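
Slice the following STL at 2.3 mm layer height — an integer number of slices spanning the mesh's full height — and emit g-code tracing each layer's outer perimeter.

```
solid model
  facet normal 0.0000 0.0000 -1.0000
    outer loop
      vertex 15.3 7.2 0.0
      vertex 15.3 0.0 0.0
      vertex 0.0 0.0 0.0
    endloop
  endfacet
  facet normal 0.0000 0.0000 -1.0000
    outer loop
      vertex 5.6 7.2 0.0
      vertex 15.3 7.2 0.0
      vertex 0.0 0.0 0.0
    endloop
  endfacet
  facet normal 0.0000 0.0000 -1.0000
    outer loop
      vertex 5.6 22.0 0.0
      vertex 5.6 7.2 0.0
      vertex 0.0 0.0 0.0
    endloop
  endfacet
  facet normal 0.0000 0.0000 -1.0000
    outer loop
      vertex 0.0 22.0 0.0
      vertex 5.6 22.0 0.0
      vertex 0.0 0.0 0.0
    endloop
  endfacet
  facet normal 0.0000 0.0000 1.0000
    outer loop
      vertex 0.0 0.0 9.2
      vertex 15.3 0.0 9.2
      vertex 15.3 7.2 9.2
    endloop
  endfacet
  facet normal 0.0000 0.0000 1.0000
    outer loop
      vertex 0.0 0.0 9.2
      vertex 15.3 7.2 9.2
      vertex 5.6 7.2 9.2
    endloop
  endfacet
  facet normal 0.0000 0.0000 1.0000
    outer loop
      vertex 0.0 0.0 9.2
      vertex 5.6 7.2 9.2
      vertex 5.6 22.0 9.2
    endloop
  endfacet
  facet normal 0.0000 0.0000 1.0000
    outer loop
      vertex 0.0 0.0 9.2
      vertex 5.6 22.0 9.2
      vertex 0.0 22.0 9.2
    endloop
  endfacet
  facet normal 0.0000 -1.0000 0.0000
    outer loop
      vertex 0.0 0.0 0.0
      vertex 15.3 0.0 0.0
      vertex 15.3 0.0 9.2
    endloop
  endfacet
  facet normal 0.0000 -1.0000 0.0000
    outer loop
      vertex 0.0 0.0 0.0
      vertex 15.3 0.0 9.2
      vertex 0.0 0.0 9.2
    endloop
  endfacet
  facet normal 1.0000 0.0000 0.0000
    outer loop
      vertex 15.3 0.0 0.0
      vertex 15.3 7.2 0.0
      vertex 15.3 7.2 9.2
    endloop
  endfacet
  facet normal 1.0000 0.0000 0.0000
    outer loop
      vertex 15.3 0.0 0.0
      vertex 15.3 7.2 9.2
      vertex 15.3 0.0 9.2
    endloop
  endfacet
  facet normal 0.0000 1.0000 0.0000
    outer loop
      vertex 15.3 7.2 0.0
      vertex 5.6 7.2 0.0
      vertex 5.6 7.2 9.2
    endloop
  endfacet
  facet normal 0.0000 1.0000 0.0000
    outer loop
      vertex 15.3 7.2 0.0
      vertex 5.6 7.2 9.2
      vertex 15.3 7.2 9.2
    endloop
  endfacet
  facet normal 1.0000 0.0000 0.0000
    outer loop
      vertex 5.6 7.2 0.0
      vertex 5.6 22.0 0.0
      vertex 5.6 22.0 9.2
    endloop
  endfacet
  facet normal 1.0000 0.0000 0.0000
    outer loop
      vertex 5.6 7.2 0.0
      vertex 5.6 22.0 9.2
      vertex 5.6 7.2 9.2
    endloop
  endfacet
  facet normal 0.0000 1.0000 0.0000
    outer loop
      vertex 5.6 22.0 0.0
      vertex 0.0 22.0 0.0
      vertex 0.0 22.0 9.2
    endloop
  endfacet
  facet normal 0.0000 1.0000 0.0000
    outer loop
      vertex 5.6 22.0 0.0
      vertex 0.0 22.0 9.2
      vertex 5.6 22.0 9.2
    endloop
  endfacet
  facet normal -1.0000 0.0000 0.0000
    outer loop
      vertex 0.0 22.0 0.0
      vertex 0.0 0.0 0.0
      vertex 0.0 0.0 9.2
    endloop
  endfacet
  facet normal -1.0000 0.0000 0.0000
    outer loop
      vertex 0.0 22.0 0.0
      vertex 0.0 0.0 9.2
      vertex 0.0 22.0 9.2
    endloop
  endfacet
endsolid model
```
; perimeter-only toolpath
G21 ; units = mm
G90 ; absolute positioning
G28 ; home
; layer 1
G0 Z2.3
G0 X0.0 Y0.0
G1 X15.3 Y0.0
G1 X15.3 Y7.2
G1 X5.6 Y7.2
G1 X5.6 Y22.0
G1 X0.0 Y22.0
G1 X0.0 Y0.0
; layer 2
G0 Z4.6
G0 X0.0 Y0.0
G1 X15.3 Y0.0
G1 X15.3 Y7.2
G1 X5.6 Y7.2
G1 X5.6 Y22.0
G1 X0.0 Y22.0
G1 X0.0 Y0.0
; layer 3
G0 Z6.9
G0 X0.0 Y0.0
G1 X15.3 Y0.0
G1 X15.3 Y7.2
G1 X5.6 Y7.2
G1 X5.6 Y22.0
G1 X0.0 Y22.0
G1 X0.0 Y0.0
; layer 4
G0 Z9.2
G0 X0.0 Y0.0
G1 X15.3 Y0.0
G1 X15.3 Y7.2
G1 X5.6 Y7.2
G1 X5.6 Y22.0
G1 X0.0 Y22.0
G1 X0.0 Y0.0
M2 ; end

The solid is an L-shaped prism: outer 15.3 × 22 mm, arm thicknesses ≈ 7.2 mm (horizontal) and 5.6 mm (vertical), extruded 9.2 mm in z. Slicing at Δz = 2.3 mm — 4 equal slices spanning the solid's height, so layer i sits at z = i·h/4 — gives 4 non-empty perimeters. Each is a 6-segment closed polygon; G0 lifts to the layer z and rapids to the start vertex, then G1 traces the edges.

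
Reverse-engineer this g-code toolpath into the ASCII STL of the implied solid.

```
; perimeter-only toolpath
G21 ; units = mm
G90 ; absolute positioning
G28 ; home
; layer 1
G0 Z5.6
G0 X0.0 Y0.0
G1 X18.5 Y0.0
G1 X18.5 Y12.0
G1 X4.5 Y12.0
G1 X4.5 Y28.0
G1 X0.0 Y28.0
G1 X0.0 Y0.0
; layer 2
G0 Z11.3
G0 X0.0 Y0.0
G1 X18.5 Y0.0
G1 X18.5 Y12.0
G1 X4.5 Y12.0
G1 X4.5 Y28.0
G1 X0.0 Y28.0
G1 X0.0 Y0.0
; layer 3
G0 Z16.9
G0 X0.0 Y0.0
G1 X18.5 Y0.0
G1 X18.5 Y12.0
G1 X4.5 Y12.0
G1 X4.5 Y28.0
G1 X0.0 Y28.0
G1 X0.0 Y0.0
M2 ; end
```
solid part
  facet normal 0.0000 0.0000 -1.0000
    outer loop
      vertex 18.5 12.0 0.0
      vertex 18.5 0.0 0.0
      vertex 0.0 0.0 0.0
    endloop
  endfacet
  facet normal 0.0000 0.0000 -1.0000
    outer loop
      vertex 4.5 12.0 0.0
      vertex 18.5 12.0 0.0
      vertex 0.0 0.0 0.0
    endloop
  endfacet
  facet normal 0.0000 0.0000 -1.0000
    outer loop
      vertex 4.5 28.0 0.0
      vertex 4.5 12.0 0.0
      vertex 0.0 0.0 0.0
    endloop
  endfacet
  facet normal 0.0000 0.0000 -1.0000
    outer loop
      vertex 0.0 28.0 0.0
      vertex 4.5 28.0 0.0
      vertex 0.0 0.0 0.0
    endloop
  endfacet
  facet normal 0.0000 0.0000 1.0000
    outer loop
      vertex 0.0 0.0 16.9
      vertex 18.5 0.0 16.9
      vertex 18.5 12.0 16.9
    endloop
  endfacet
  facet normal 0.0000 0.0000 1.0000
    outer loop
      vertex 0.0 0.0 16.9
      vertex 18.5 12.0 16.9
      vertex 4.5 12.0 16.9
    endloop
  endfacet
  facet normal 0.0000 0.0000 1.0000
    outer loop
      vertex 0.0 0.0 16.9
      vertex 4.5 12.0 16.9
      vertex 4.5 28.0 16.9
    endloop
  endfacet
  facet normal 0.0000 0.0000 1.0000
    outer loop
      vertex 0.0 0.0 16.9
      vertex 4.5 28.0 16.9
      vertex 0.0 28.0 16.9
    endloop
  endfacet
  facet normal 0.0000 -1.0000 0.0000
    outer loop
      vertex 0.0 0.0 0.0
      vertex 18.5 0.0 0.0
      vertex 18.5 0.0 16.9
    endloop
  endfacet
  facet normal 0.0000 -1.0000 0.0000
    outer loop
      vertex 0.0 0.0 0.0
      vertex 18.5 0.0 16.9
      vertex 0.0 0.0 16.9
    endloop
  endfacet
  facet normal 1.0000 0.0000 0.0000
    outer loop
      vertex 18.5 0.0 0.0
      vertex 18.5 12.0 0.0
      vertex 18.5 12.0 16.9
    endloop
  endfacet
  facet normal 1.0000 0.0000 0.0000
    outer loop
      vertex 18.5 0.0 0.0
      vertex 18.5 12.0 16.9
      vertex 18.5 0.0 16.9
    endloop
  endfacet
  facet normal 0.0000 1.0000 0.0000
    outer loop
      vertex 18.5 12.0 0.0
      vertex 4.5 12.0 0.0
      vertex 4.5 12.0 16.9
    endloop
  endfacet
  facet normal 0.0000 1.0000 0.0000
    outer loop
      vertex 18.5 12.0 0.0
      vertex 4.5 12.0 16.9
      vertex 18.5 12.0 16.9
    endloop
  endfacet
  facet normal 1.0000 0.0000 0.0000
    outer loop
      vertex 4.5 12.0 0.0
      vertex 4.5 28.0 0.0
      vertex 4.5 28.0 16.9
    endloop
  endfacet
  facet normal 1.0000 0.0000 0.0000
    outer loop
      vertex 4.5 12.0 0.0
      vertex 4.5 28.0 16.9
      vertex 4.5 12.0 16.9
    endloop
  endfacet
  facet normal 0.0000 1.0000 0.0000
    outer loop
      vertex 4.5 28.0 0.0
      vertex 0.0 28.0 0.0
      vertex 0.0 28.0 16.9
    endloop
  endfacet
  facet normal 0.0000 1.0000 0.0000
    outer loop
      vertex 4.5 28.0 0.0
      vertex 0.0 28.0 16.9
      vertex 4.5 28.0 16.9
    endloop
  endfacet
  facet normal -1.0000 0.0000 0.0000
    outer loop
      vertex 0.0 28.0 0.0
      vertex 0.0 0.0 0.0
      vertex 0.0 0.0 16.9
    endloop
  endfacet
  facet normal -1.0000 0.0000 0.0000
    outer loop
      vertex 0.0 28.0 0.0
      vertex 0.0 0.0 16.9
      vertex 0.0 28.0 16.9
    endloop
  endfacet
endsolid part

The G0 Z moves step by Δz≈5.6 mm. Every layer's G1 loop is the same polygon, so the solid is a straight extrusion of it from z=0 to z≈16.9. Closing with flat bottom and top caps and triangulating gives 20 facets — an L-shaped prism: outer 18.5 × 28 mm, arm thicknesses ≈ 12 mm (horizontal) and 4.5 mm (vertical), extruded 16.9 mm in z.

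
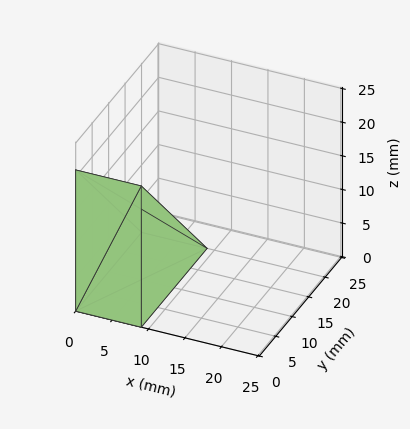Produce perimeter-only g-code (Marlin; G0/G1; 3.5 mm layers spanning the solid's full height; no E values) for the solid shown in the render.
Reading the render: the shape is a wedge (ramp): 9 × 20 mm base, rising to 21 mm along the y=0 edge and sloping linearly to z=0 at y=20 (dimensions read to the nearest mm from the axis ticks). For the g-code, the solid's height is divided into equal slices at the stated Δz and each level perimeter traced with G1 moves after a G0 lift.

; perimeter-only toolpath
G21 ; units = mm
G90 ; absolute positioning
G28 ; home
; layer 1
G0 Z3.5
G0 X0.0 Y0.0
G1 X9.0 Y0.0
G1 X9.0 Y16.7
G1 X0.0 Y16.7
G1 X0.0 Y0.0
; layer 2
G0 Z7.0
G0 X0.0 Y0.0
G1 X9.0 Y0.0
G1 X9.0 Y13.3
G1 X0.0 Y13.3
G1 X0.0 Y0.0
; layer 3
G0 Z10.5
G0 X0.0 Y0.0
G1 X9.0 Y0.0
G1 X9.0 Y10.0
G1 X0.0 Y10.0
G1 X0.0 Y0.0
; layer 4
G0 Z14.0
G0 X0.0 Y0.0
G1 X9.0 Y0.0
G1 X9.0 Y6.7
G1 X0.0 Y6.7
G1 X0.0 Y0.0
; layer 5
G0 Z17.5
G0 X0.0 Y0.0
G1 X9.0 Y0.0
G1 X9.0 Y3.3
G1 X0.0 Y3.3
G1 X0.0 Y0.0
M2 ; end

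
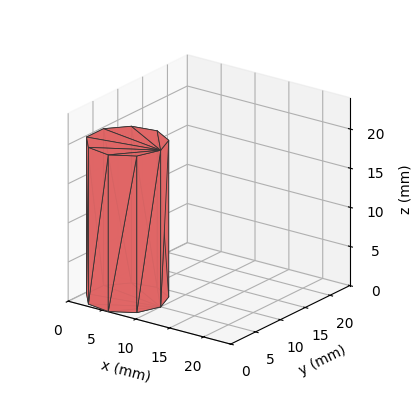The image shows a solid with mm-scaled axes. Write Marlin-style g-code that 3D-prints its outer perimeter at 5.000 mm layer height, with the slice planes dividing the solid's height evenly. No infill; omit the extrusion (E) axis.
Reading the render: the shape is a regular 9-sided prism (a cylinder approximated with 9 flat sides), circumscribed radius ≈ 5 mm, height ≈ 20 mm (dimensions read to the nearest mm from the axis ticks). For the g-code, the solid's height is divided into equal slices at the stated Δz and each level perimeter traced with G1 moves after a G0 lift.

; perimeter-only toolpath
G21 ; units = mm
G90 ; absolute positioning
G28 ; home
; layer 1
G0 Z5.000
G0 X10.000 Y5.000
G1 X8.830 Y8.214
G1 X5.868 Y9.924
G1 X2.500 Y9.330
G1 X0.302 Y6.710
G1 X0.302 Y3.290
G1 X2.500 Y0.670
G1 X5.868 Y0.076
G1 X8.830 Y1.786
G1 X10.000 Y5.000
; layer 2
G0 Z10.000
G0 X10.000 Y5.000
G1 X8.830 Y8.214
G1 X5.868 Y9.924
G1 X2.500 Y9.330
G1 X0.302 Y6.710
G1 X0.302 Y3.290
G1 X2.500 Y0.670
G1 X5.868 Y0.076
G1 X8.830 Y1.786
G1 X10.000 Y5.000
; layer 3
G0 Z15.000
G0 X10.000 Y5.000
G1 X8.830 Y8.214
G1 X5.868 Y9.924
G1 X2.500 Y9.330
G1 X0.302 Y6.710
G1 X0.302 Y3.290
G1 X2.500 Y0.670
G1 X5.868 Y0.076
G1 X8.830 Y1.786
G1 X10.000 Y5.000
; layer 4
G0 Z20.000
G0 X10.000 Y5.000
G1 X8.830 Y8.214
G1 X5.868 Y9.924
G1 X2.500 Y9.330
G1 X0.302 Y6.710
G1 X0.302 Y3.290
G1 X2.500 Y0.670
G1 X5.868 Y0.076
G1 X8.830 Y1.786
G1 X10.000 Y5.000
M2 ; end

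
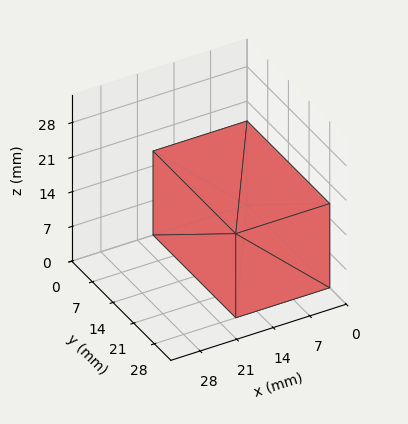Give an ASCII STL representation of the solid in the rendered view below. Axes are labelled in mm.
Reading the render: the shape is a rectangular box, roughly 18 × 28 mm footprint and 17 mm tall (dimensions read to the nearest mm from the axis ticks). For the STL, each face is triangulated and given an outward normal.

solid part
  facet normal 0.0000 0.0000 -1.0000
    outer loop
      vertex 18.000 28.000 0.000
      vertex 18.000 0.000 0.000
      vertex 0.000 0.000 0.000
    endloop
  endfacet
  facet normal 0.0000 0.0000 -1.0000
    outer loop
      vertex 0.000 28.000 0.000
      vertex 18.000 28.000 0.000
      vertex 0.000 0.000 0.000
    endloop
  endfacet
  facet normal 0.0000 0.0000 1.0000
    outer loop
      vertex 0.000 0.000 17.000
      vertex 18.000 0.000 17.000
      vertex 18.000 28.000 17.000
    endloop
  endfacet
  facet normal 0.0000 0.0000 1.0000
    outer loop
      vertex 0.000 0.000 17.000
      vertex 18.000 28.000 17.000
      vertex 0.000 28.000 17.000
    endloop
  endfacet
  facet normal 0.0000 -1.0000 0.0000
    outer loop
      vertex 0.000 0.000 0.000
      vertex 18.000 0.000 0.000
      vertex 18.000 0.000 17.000
    endloop
  endfacet
  facet normal 0.0000 -1.0000 0.0000
    outer loop
      vertex 0.000 0.000 0.000
      vertex 18.000 0.000 17.000
      vertex 0.000 0.000 17.000
    endloop
  endfacet
  facet normal 0.0000 1.0000 0.0000
    outer loop
      vertex 18.000 28.000 17.000
      vertex 18.000 28.000 0.000
      vertex 0.000 28.000 0.000
    endloop
  endfacet
  facet normal 0.0000 1.0000 0.0000
    outer loop
      vertex 0.000 28.000 17.000
      vertex 18.000 28.000 17.000
      vertex 0.000 28.000 0.000
    endloop
  endfacet
  facet normal -1.0000 0.0000 0.0000
    outer loop
      vertex 0.000 28.000 17.000
      vertex 0.000 28.000 0.000
      vertex 0.000 0.000 0.000
    endloop
  endfacet
  facet normal -1.0000 0.0000 0.0000
    outer loop
      vertex 0.000 0.000 17.000
      vertex 0.000 28.000 17.000
      vertex 0.000 0.000 0.000
    endloop
  endfacet
  facet normal 1.0000 0.0000 0.0000
    outer loop
      vertex 18.000 0.000 0.000
      vertex 18.000 28.000 0.000
      vertex 18.000 28.000 17.000
    endloop
  endfacet
  facet normal 1.0000 0.0000 0.0000
    outer loop
      vertex 18.000 0.000 0.000
      vertex 18.000 28.000 17.000
      vertex 18.000 0.000 17.000
    endloop
  endfacet
endsolid part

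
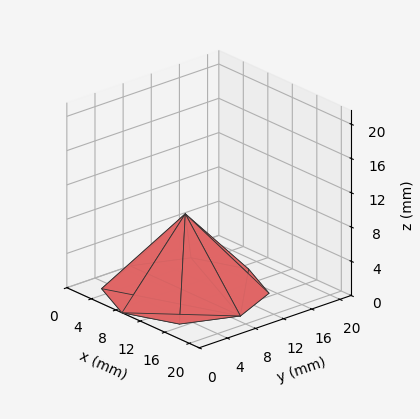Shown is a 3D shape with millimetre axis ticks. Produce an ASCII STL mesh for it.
Reading the render: the shape is a regular 8-sided pyramid, base circumscribed radius ≈ 9 mm, apex at z ≈ 9 mm (dimensions read to the nearest mm from the axis ticks). For the STL, each face is triangulated and given an outward normal.

solid part
  facet normal 0.0000 0.0000 -1.0000
    outer loop
      vertex 9.00 18.00 0.00
      vertex 15.36 15.36 0.00
      vertex 18.00 9.00 0.00
    endloop
  endfacet
  facet normal 0.0000 0.0000 -1.0000
    outer loop
      vertex 2.64 15.36 0.00
      vertex 9.00 18.00 0.00
      vertex 18.00 9.00 0.00
    endloop
  endfacet
  facet normal 0.0000 0.0000 -1.0000
    outer loop
      vertex 0.00 9.00 0.00
      vertex 2.64 15.36 0.00
      vertex 18.00 9.00 0.00
    endloop
  endfacet
  facet normal 0.0000 0.0000 -1.0000
    outer loop
      vertex 2.64 2.64 0.00
      vertex 0.00 9.00 0.00
      vertex 18.00 9.00 0.00
    endloop
  endfacet
  facet normal 0.0000 0.0000 -1.0000
    outer loop
      vertex 9.00 0.00 0.00
      vertex 2.64 2.64 0.00
      vertex 18.00 9.00 0.00
    endloop
  endfacet
  facet normal 0.0000 0.0000 -1.0000
    outer loop
      vertex 15.36 2.64 0.00
      vertex 9.00 0.00 0.00
      vertex 18.00 9.00 0.00
    endloop
  endfacet
  facet normal 0.6785 0.2816 0.6785
    outer loop
      vertex 18.00 9.00 0.00
      vertex 15.36 15.36 0.00
      vertex 9.00 9.00 9.00
    endloop
  endfacet
  facet normal 0.2816 0.6785 0.6785
    outer loop
      vertex 15.36 15.36 0.00
      vertex 9.00 18.00 0.00
      vertex 9.00 9.00 9.00
    endloop
  endfacet
  facet normal -0.2816 0.6785 0.6785
    outer loop
      vertex 9.00 18.00 0.00
      vertex 2.64 15.36 0.00
      vertex 9.00 9.00 9.00
    endloop
  endfacet
  facet normal -0.6785 0.2816 0.6785
    outer loop
      vertex 2.64 15.36 0.00
      vertex 0.00 9.00 0.00
      vertex 9.00 9.00 9.00
    endloop
  endfacet
  facet normal -0.6785 -0.2816 0.6785
    outer loop
      vertex 0.00 9.00 0.00
      vertex 2.64 2.64 0.00
      vertex 9.00 9.00 9.00
    endloop
  endfacet
  facet normal -0.2816 -0.6785 0.6785
    outer loop
      vertex 2.64 2.64 0.00
      vertex 9.00 0.00 0.00
      vertex 9.00 9.00 9.00
    endloop
  endfacet
  facet normal 0.2816 -0.6785 0.6785
    outer loop
      vertex 9.00 0.00 0.00
      vertex 15.36 2.64 0.00
      vertex 9.00 9.00 9.00
    endloop
  endfacet
  facet normal 0.6785 -0.2816 0.6785
    outer loop
      vertex 15.36 2.64 0.00
      vertex 18.00 9.00 0.00
      vertex 9.00 9.00 9.00
    endloop
  endfacet
endsolid part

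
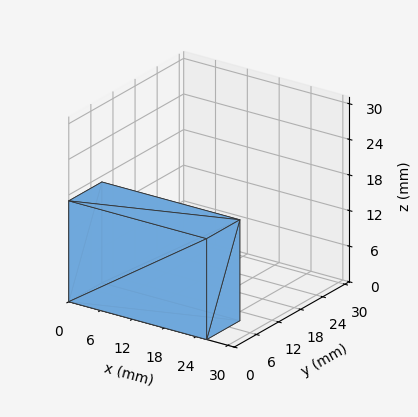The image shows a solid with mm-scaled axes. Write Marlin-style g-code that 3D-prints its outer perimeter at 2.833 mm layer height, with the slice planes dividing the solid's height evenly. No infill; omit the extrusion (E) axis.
Reading the render: the shape is a rectangular box, roughly 26 × 9 mm footprint and 17 mm tall (dimensions read to the nearest mm from the axis ticks). For the g-code, the solid's height is divided into equal slices at the stated Δz and each level perimeter traced with G1 moves after a G0 lift.

; perimeter-only toolpath
G21 ; units = mm
G90 ; absolute positioning
G28 ; home
; layer 1
G0 Z2.833
G0 X0.000 Y0.000
G1 X26.000 Y0.000
G1 X26.000 Y9.000
G1 X0.000 Y9.000
G1 X0.000 Y0.000
; layer 2
G0 Z5.667
G0 X0.000 Y0.000
G1 X26.000 Y0.000
G1 X26.000 Y9.000
G1 X0.000 Y9.000
G1 X0.000 Y0.000
; layer 3
G0 Z8.500
G0 X0.000 Y0.000
G1 X26.000 Y0.000
G1 X26.000 Y9.000
G1 X0.000 Y9.000
G1 X0.000 Y0.000
; layer 4
G0 Z11.333
G0 X0.000 Y0.000
G1 X26.000 Y0.000
G1 X26.000 Y9.000
G1 X0.000 Y9.000
G1 X0.000 Y0.000
; layer 5
G0 Z14.167
G0 X0.000 Y0.000
G1 X26.000 Y0.000
G1 X26.000 Y9.000
G1 X0.000 Y9.000
G1 X0.000 Y0.000
; layer 6
G0 Z17.000
G0 X0.000 Y0.000
G1 X26.000 Y0.000
G1 X26.000 Y9.000
G1 X0.000 Y9.000
G1 X0.000 Y0.000
M2 ; end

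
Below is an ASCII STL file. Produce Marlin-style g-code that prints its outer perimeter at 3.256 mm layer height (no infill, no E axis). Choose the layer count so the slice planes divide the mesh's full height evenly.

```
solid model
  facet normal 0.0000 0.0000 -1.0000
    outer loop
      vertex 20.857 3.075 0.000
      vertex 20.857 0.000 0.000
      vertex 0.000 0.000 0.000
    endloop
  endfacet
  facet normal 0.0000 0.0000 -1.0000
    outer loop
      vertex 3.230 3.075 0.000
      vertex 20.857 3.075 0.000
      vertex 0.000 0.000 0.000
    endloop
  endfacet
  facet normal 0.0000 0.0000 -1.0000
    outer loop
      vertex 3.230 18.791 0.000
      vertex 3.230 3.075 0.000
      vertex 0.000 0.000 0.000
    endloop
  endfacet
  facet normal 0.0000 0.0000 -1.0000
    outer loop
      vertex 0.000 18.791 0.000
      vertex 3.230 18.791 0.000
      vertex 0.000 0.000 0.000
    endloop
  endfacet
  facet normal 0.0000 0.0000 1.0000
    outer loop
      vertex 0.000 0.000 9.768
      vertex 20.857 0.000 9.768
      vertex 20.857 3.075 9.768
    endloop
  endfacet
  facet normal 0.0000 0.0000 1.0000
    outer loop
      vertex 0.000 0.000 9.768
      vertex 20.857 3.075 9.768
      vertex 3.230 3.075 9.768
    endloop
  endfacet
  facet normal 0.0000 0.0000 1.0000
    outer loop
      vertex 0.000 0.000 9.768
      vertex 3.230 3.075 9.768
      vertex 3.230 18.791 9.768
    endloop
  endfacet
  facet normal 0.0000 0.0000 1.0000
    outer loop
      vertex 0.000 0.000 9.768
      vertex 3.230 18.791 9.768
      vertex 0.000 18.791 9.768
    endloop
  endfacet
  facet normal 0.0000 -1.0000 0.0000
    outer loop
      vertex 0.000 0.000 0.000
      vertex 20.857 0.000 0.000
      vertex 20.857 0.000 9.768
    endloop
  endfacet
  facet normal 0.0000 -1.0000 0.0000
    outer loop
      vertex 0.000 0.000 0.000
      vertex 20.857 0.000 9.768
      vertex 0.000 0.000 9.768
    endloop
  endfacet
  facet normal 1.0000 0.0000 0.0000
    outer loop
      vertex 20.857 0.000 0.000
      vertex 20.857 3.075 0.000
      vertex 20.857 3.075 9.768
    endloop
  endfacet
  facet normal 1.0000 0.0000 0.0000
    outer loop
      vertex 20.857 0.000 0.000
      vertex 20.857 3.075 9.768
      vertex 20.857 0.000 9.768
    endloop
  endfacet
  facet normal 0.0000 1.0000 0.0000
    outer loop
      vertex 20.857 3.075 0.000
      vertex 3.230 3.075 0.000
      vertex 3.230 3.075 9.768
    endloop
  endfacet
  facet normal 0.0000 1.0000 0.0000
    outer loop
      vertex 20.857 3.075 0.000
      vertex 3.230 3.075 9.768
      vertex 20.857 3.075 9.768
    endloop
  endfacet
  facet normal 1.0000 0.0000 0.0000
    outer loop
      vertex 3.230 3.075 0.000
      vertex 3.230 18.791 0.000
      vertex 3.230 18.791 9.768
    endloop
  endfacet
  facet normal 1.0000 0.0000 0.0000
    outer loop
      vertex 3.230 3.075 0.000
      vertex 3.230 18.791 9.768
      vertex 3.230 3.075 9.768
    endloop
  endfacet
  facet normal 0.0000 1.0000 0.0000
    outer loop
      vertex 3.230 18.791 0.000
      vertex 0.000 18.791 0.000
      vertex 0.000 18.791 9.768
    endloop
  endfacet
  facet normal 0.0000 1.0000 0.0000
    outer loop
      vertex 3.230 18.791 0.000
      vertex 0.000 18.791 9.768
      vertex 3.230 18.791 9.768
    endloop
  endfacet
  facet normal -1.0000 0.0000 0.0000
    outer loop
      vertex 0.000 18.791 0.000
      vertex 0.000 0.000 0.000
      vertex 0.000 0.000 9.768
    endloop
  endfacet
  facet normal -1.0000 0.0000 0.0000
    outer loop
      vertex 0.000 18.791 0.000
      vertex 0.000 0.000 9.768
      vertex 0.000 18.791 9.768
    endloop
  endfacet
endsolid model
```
; perimeter-only toolpath
G21 ; units = mm
G90 ; absolute positioning
G28 ; home
; layer 1
G0 Z3.256
G0 X0.000 Y0.000
G1 X20.857 Y0.000
G1 X20.857 Y3.075
G1 X3.230 Y3.075
G1 X3.230 Y18.791
G1 X0.000 Y18.791
G1 X0.000 Y0.000
; layer 2
G0 Z6.512
G0 X0.000 Y0.000
G1 X20.857 Y0.000
G1 X20.857 Y3.075
G1 X3.230 Y3.075
G1 X3.230 Y18.791
G1 X0.000 Y18.791
G1 X0.000 Y0.000
; layer 3
G0 Z9.768
G0 X0.000 Y0.000
G1 X20.857 Y0.000
G1 X20.857 Y3.075
G1 X3.230 Y3.075
G1 X3.230 Y18.791
G1 X0.000 Y18.791
G1 X0.000 Y0.000
M2 ; end

The solid is an L-shaped prism: outer 20.9 × 18.8 mm, arm thicknesses ≈ 3.08 mm (horizontal) and 3.23 mm (vertical), extruded 9.77 mm in z. Slicing at Δz = 3.256 mm — 3 equal slices spanning the solid's height, so layer i sits at z = i·h/3 — gives 3 non-empty perimeters. Each is a 6-segment closed polygon; G0 lifts to the layer z and rapids to the start vertex, then G1 traces the edges.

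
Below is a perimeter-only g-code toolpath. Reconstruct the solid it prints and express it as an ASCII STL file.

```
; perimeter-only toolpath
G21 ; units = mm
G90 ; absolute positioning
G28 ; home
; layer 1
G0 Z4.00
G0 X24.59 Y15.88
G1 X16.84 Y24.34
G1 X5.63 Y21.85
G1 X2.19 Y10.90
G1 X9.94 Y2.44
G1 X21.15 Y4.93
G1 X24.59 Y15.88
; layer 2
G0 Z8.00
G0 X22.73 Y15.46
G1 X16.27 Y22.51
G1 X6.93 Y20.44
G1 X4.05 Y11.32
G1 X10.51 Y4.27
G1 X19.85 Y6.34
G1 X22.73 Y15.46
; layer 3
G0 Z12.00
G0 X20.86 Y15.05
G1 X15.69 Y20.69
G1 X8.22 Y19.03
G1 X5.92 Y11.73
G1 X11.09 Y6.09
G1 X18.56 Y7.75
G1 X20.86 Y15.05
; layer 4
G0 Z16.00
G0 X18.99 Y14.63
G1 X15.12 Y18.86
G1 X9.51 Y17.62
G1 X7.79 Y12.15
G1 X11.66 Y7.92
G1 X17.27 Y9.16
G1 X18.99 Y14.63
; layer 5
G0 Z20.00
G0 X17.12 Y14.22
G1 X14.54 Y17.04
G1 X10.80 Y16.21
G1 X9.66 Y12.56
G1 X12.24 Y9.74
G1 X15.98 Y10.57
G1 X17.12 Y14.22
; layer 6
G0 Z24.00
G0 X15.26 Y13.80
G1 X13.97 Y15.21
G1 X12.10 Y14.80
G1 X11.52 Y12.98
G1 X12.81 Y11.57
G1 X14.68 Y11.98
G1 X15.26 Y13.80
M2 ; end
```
solid part
  facet normal 0.0000 0.0000 -1.0000
    outer loop
      vertex 4.34 23.26 0.00
      vertex 17.42 26.16 0.00
      vertex 26.46 16.29 0.00
    endloop
  endfacet
  facet normal 0.0000 0.0000 -1.0000
    outer loop
      vertex 0.32 10.49 0.00
      vertex 4.34 23.26 0.00
      vertex 26.46 16.29 0.00
    endloop
  endfacet
  facet normal 0.0000 0.0000 -1.0000
    outer loop
      vertex 9.36 0.62 0.00
      vertex 0.32 10.49 0.00
      vertex 26.46 16.29 0.00
    endloop
  endfacet
  facet normal 0.0000 0.0000 -1.0000
    outer loop
      vertex 22.44 3.52 0.00
      vertex 9.36 0.62 0.00
      vertex 26.46 16.29 0.00
    endloop
  endfacet
  facet normal 0.6813 0.6240 0.3827
    outer loop
      vertex 26.46 16.29 0.00
      vertex 17.42 26.16 0.00
      vertex 13.39 13.39 28.00
    endloop
  endfacet
  facet normal -0.2000 0.9020 0.3826
    outer loop
      vertex 17.42 26.16 0.00
      vertex 4.34 23.26 0.00
      vertex 13.39 13.39 28.00
    endloop
  endfacet
  facet normal -0.8813 0.2774 0.3826
    outer loop
      vertex 4.34 23.26 0.00
      vertex 0.32 10.49 0.00
      vertex 13.39 13.39 28.00
    endloop
  endfacet
  facet normal -0.6813 -0.6240 0.3827
    outer loop
      vertex 0.32 10.49 0.00
      vertex 9.36 0.62 0.00
      vertex 13.39 13.39 28.00
    endloop
  endfacet
  facet normal 0.2000 -0.9020 0.3826
    outer loop
      vertex 9.36 0.62 0.00
      vertex 22.44 3.52 0.00
      vertex 13.39 13.39 28.00
    endloop
  endfacet
  facet normal 0.8813 -0.2774 0.3826
    outer loop
      vertex 22.44 3.52 0.00
      vertex 26.46 16.29 0.00
      vertex 13.39 13.39 28.00
    endloop
  endfacet
endsolid part

The G0 Z moves step by Δz≈4.00 mm. The G1 loops shrink linearly with z, so the solid tapers from its base footprint up to z≈28. Closing with a flat bottom cap and the tapered top and triangulating gives 10 facets — a regular 6-sided pyramid, base circumscribed radius ≈ 13.4 mm, apex at z ≈ 28 mm.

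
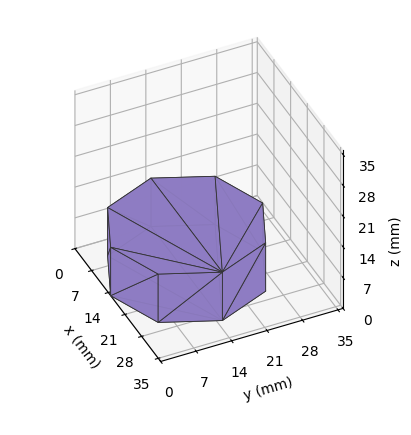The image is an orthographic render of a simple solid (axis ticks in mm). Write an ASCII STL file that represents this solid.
Reading the render: the shape is a regular 8-sided prism (a cylinder approximated with 8 flat sides), circumscribed radius ≈ 15 mm, height ≈ 11 mm (dimensions read to the nearest mm from the axis ticks). For the STL, each face is triangulated and given an outward normal.

solid part
  facet normal 0.0000 0.0000 -1.0000
    outer loop
      vertex 15.00 30.00 0.00
      vertex 25.61 25.61 0.00
      vertex 30.00 15.00 0.00
    endloop
  endfacet
  facet normal 0.0000 0.0000 -1.0000
    outer loop
      vertex 4.39 25.61 0.00
      vertex 15.00 30.00 0.00
      vertex 30.00 15.00 0.00
    endloop
  endfacet
  facet normal 0.0000 0.0000 -1.0000
    outer loop
      vertex 0.00 15.00 0.00
      vertex 4.39 25.61 0.00
      vertex 30.00 15.00 0.00
    endloop
  endfacet
  facet normal 0.0000 0.0000 -1.0000
    outer loop
      vertex 4.39 4.39 0.00
      vertex 0.00 15.00 0.00
      vertex 30.00 15.00 0.00
    endloop
  endfacet
  facet normal 0.0000 0.0000 -1.0000
    outer loop
      vertex 15.00 0.00 0.00
      vertex 4.39 4.39 0.00
      vertex 30.00 15.00 0.00
    endloop
  endfacet
  facet normal 0.0000 0.0000 -1.0000
    outer loop
      vertex 25.61 4.39 0.00
      vertex 15.00 0.00 0.00
      vertex 30.00 15.00 0.00
    endloop
  endfacet
  facet normal 0.0000 0.0000 1.0000
    outer loop
      vertex 30.00 15.00 11.00
      vertex 25.61 25.61 11.00
      vertex 15.00 30.00 11.00
    endloop
  endfacet
  facet normal 0.0000 0.0000 1.0000
    outer loop
      vertex 30.00 15.00 11.00
      vertex 15.00 30.00 11.00
      vertex 4.39 25.61 11.00
    endloop
  endfacet
  facet normal 0.0000 0.0000 1.0000
    outer loop
      vertex 30.00 15.00 11.00
      vertex 4.39 25.61 11.00
      vertex 0.00 15.00 11.00
    endloop
  endfacet
  facet normal 0.0000 0.0000 1.0000
    outer loop
      vertex 30.00 15.00 11.00
      vertex 0.00 15.00 11.00
      vertex 4.39 4.39 11.00
    endloop
  endfacet
  facet normal 0.0000 0.0000 1.0000
    outer loop
      vertex 30.00 15.00 11.00
      vertex 4.39 4.39 11.00
      vertex 15.00 0.00 11.00
    endloop
  endfacet
  facet normal 0.0000 0.0000 1.0000
    outer loop
      vertex 30.00 15.00 11.00
      vertex 15.00 0.00 11.00
      vertex 25.61 4.39 11.00
    endloop
  endfacet
  facet normal 0.9240 0.3823 0.0000
    outer loop
      vertex 30.00 15.00 0.00
      vertex 25.61 25.61 0.00
      vertex 25.61 25.61 11.00
    endloop
  endfacet
  facet normal 0.9240 0.3823 0.0000
    outer loop
      vertex 30.00 15.00 0.00
      vertex 25.61 25.61 11.00
      vertex 30.00 15.00 11.00
    endloop
  endfacet
  facet normal 0.3823 0.9240 0.0000
    outer loop
      vertex 25.61 25.61 0.00
      vertex 15.00 30.00 0.00
      vertex 15.00 30.00 11.00
    endloop
  endfacet
  facet normal 0.3823 0.9240 0.0000
    outer loop
      vertex 25.61 25.61 0.00
      vertex 15.00 30.00 11.00
      vertex 25.61 25.61 11.00
    endloop
  endfacet
  facet normal -0.3823 0.9240 0.0000
    outer loop
      vertex 15.00 30.00 0.00
      vertex 4.39 25.61 0.00
      vertex 4.39 25.61 11.00
    endloop
  endfacet
  facet normal -0.3823 0.9240 0.0000
    outer loop
      vertex 15.00 30.00 0.00
      vertex 4.39 25.61 11.00
      vertex 15.00 30.00 11.00
    endloop
  endfacet
  facet normal -0.9240 0.3823 0.0000
    outer loop
      vertex 4.39 25.61 0.00
      vertex 0.00 15.00 0.00
      vertex 0.00 15.00 11.00
    endloop
  endfacet
  facet normal -0.9240 0.3823 0.0000
    outer loop
      vertex 4.39 25.61 0.00
      vertex 0.00 15.00 11.00
      vertex 4.39 25.61 11.00
    endloop
  endfacet
  facet normal -0.9240 -0.3823 0.0000
    outer loop
      vertex 0.00 15.00 0.00
      vertex 4.39 4.39 0.00
      vertex 4.39 4.39 11.00
    endloop
  endfacet
  facet normal -0.9240 -0.3823 0.0000
    outer loop
      vertex 0.00 15.00 0.00
      vertex 4.39 4.39 11.00
      vertex 0.00 15.00 11.00
    endloop
  endfacet
  facet normal -0.3823 -0.9240 0.0000
    outer loop
      vertex 4.39 4.39 0.00
      vertex 15.00 0.00 0.00
      vertex 15.00 0.00 11.00
    endloop
  endfacet
  facet normal -0.3823 -0.9240 0.0000
    outer loop
      vertex 4.39 4.39 0.00
      vertex 15.00 0.00 11.00
      vertex 4.39 4.39 11.00
    endloop
  endfacet
  facet normal 0.3823 -0.9240 0.0000
    outer loop
      vertex 15.00 0.00 0.00
      vertex 25.61 4.39 0.00
      vertex 25.61 4.39 11.00
    endloop
  endfacet
  facet normal 0.3823 -0.9240 0.0000
    outer loop
      vertex 15.00 0.00 0.00
      vertex 25.61 4.39 11.00
      vertex 15.00 0.00 11.00
    endloop
  endfacet
  facet normal 0.9240 -0.3823 0.0000
    outer loop
      vertex 25.61 4.39 0.00
      vertex 30.00 15.00 0.00
      vertex 30.00 15.00 11.00
    endloop
  endfacet
  facet normal 0.9240 -0.3823 0.0000
    outer loop
      vertex 25.61 4.39 0.00
      vertex 30.00 15.00 11.00
      vertex 25.61 4.39 11.00
    endloop
  endfacet
endsolid part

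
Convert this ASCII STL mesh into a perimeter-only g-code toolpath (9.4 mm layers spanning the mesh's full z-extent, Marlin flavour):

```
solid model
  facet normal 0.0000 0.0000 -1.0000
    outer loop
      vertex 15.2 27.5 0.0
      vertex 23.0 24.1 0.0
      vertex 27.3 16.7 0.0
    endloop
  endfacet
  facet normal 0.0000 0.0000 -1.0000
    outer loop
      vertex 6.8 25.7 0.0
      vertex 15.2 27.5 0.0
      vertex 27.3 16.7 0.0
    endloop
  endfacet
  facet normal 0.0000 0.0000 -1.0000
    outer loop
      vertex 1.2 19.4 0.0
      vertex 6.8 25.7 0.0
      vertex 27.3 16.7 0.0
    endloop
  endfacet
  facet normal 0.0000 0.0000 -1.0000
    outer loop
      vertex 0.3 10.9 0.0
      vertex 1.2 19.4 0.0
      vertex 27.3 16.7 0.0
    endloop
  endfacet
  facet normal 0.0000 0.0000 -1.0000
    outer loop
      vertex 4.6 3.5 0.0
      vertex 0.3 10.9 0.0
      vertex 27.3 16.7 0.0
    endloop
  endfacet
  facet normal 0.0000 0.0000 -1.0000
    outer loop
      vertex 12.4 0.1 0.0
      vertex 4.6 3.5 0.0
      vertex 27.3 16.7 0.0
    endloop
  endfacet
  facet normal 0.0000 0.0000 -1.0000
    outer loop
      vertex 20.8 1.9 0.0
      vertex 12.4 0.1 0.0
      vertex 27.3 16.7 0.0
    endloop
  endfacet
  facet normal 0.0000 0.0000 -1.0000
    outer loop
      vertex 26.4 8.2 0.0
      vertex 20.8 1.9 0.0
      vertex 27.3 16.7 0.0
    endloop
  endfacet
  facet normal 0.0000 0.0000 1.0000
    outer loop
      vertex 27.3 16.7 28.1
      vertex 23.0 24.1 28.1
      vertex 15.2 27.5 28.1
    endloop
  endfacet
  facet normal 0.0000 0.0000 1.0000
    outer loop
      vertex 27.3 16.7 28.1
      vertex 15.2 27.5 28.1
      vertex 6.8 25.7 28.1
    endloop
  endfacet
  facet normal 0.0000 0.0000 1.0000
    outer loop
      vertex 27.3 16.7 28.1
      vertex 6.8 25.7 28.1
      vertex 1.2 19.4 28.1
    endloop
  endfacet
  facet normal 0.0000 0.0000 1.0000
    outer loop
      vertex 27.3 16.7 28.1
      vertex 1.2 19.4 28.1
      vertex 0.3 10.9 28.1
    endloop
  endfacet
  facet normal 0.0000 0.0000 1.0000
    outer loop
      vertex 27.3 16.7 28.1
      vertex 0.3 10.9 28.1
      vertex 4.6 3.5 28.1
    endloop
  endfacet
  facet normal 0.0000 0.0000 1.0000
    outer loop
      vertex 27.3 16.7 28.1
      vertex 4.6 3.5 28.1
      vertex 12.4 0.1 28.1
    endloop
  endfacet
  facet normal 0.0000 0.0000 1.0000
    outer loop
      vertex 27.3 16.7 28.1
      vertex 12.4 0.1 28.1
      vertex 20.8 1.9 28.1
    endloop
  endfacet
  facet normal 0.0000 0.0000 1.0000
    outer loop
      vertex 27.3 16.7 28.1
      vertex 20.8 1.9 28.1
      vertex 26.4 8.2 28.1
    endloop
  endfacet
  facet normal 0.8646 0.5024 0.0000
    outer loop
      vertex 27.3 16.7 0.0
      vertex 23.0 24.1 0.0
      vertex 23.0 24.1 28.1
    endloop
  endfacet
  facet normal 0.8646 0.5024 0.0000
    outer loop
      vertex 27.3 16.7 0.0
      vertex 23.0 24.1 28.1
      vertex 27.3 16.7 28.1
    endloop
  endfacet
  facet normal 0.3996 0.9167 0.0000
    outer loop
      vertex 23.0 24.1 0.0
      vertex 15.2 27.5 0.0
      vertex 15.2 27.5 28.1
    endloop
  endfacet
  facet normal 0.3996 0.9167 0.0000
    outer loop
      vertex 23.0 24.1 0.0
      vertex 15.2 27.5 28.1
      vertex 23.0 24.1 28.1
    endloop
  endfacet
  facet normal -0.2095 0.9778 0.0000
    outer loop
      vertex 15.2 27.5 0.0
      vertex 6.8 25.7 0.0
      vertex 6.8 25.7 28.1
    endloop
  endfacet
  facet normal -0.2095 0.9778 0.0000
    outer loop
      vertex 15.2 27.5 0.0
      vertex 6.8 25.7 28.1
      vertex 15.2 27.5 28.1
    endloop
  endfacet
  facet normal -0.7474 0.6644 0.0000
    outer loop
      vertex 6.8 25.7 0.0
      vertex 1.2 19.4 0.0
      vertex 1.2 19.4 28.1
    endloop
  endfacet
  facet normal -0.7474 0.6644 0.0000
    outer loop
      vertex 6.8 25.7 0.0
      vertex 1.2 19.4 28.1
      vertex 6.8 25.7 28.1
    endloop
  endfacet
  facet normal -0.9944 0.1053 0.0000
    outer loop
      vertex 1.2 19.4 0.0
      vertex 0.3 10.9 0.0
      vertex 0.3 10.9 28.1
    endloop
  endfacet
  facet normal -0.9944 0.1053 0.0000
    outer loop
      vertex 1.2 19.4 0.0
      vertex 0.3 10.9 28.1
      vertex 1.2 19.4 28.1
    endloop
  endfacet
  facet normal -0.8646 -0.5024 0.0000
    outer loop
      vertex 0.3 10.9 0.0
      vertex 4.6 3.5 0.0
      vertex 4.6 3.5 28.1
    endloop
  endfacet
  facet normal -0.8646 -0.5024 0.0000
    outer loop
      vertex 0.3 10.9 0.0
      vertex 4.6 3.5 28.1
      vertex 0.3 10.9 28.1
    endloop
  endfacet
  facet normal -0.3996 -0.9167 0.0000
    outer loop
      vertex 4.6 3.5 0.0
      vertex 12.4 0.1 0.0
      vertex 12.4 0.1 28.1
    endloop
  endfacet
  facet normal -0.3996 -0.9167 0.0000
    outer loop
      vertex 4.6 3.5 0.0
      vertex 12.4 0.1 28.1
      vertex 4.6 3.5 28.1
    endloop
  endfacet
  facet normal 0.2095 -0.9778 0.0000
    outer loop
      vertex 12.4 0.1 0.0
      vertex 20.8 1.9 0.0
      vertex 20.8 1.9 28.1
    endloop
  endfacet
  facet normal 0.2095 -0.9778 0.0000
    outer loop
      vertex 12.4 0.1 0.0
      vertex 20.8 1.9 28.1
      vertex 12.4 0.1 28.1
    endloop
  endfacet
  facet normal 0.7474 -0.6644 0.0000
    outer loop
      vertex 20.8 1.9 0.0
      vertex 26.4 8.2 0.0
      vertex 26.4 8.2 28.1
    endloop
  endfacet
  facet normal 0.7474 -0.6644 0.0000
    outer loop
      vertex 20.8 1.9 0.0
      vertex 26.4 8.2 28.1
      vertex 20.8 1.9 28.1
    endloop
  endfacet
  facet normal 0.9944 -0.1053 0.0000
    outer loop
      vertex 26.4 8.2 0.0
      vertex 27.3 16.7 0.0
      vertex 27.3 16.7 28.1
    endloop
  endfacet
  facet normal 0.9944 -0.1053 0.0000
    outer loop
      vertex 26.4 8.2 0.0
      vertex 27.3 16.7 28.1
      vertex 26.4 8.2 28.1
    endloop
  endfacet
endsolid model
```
; perimeter-only toolpath
G21 ; units = mm
G90 ; absolute positioning
G28 ; home
; layer 1
G0 Z9.4
G0 X27.3 Y16.7
G1 X23.0 Y24.1
G1 X15.2 Y27.5
G1 X6.8 Y25.7
G1 X1.2 Y19.4
G1 X0.3 Y10.9
G1 X4.6 Y3.5
G1 X12.4 Y0.1
G1 X20.8 Y1.9
G1 X26.4 Y8.2
G1 X27.3 Y16.7
; layer 2
G0 Z18.7
G0 X27.3 Y16.7
G1 X23.0 Y24.1
G1 X15.2 Y27.5
G1 X6.8 Y25.7
G1 X1.2 Y19.4
G1 X0.3 Y10.9
G1 X4.6 Y3.5
G1 X12.4 Y0.1
G1 X20.8 Y1.9
G1 X26.4 Y8.2
G1 X27.3 Y16.7
; layer 3
G0 Z28.1
G0 X27.3 Y16.7
G1 X23.0 Y24.1
G1 X15.2 Y27.5
G1 X6.8 Y25.7
G1 X1.2 Y19.4
G1 X0.3 Y10.9
G1 X4.6 Y3.5
G1 X12.4 Y0.1
G1 X20.8 Y1.9
G1 X26.4 Y8.2
G1 X27.3 Y16.7
M2 ; end

The solid is a regular 10-sided prism (a cylinder approximated with 10 flat sides), circumscribed radius ≈ 13.8 mm, height ≈ 28.1 mm. Slicing at Δz = 9.4 mm — 3 equal slices spanning the solid's height, so layer i sits at z = i·h/3 — gives 3 non-empty perimeters. Each is a 10-segment closed polygon; G0 lifts to the layer z and rapids to the start vertex, then G1 traces the edges.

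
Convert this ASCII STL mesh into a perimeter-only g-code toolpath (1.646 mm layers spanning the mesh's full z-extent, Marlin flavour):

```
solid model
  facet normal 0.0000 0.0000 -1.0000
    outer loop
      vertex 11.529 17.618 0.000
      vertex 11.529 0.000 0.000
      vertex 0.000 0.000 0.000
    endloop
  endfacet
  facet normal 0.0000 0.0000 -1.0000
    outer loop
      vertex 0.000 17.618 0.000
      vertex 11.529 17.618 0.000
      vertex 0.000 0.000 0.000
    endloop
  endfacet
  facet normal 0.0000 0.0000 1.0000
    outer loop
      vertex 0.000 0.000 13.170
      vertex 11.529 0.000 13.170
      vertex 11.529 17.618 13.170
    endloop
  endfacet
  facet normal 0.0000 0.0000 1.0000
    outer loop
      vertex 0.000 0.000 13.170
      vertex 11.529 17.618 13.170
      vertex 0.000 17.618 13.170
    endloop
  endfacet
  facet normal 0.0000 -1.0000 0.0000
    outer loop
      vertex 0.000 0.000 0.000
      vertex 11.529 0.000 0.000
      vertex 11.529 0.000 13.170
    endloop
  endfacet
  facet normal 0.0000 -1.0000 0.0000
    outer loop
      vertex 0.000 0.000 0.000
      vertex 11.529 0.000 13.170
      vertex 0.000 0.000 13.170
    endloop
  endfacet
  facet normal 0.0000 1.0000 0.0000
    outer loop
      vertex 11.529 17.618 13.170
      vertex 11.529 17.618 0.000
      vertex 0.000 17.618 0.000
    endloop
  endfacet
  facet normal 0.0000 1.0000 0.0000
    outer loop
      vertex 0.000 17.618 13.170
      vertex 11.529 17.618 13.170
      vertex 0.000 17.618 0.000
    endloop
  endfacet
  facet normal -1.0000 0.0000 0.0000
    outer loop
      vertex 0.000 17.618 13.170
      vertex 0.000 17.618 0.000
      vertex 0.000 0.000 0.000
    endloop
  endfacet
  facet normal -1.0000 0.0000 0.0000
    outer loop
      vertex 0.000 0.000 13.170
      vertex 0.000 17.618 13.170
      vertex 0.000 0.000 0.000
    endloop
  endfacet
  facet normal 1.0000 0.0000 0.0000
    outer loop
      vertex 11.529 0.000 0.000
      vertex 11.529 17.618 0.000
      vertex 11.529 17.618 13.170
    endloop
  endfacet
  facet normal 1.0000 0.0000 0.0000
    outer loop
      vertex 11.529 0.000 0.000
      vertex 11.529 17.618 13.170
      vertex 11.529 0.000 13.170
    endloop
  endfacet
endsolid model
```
; perimeter-only toolpath
G21 ; units = mm
G90 ; absolute positioning
G28 ; home
; layer 1
G0 Z1.646
G0 X0.000 Y0.000
G1 X11.529 Y0.000
G1 X11.529 Y17.618
G1 X0.000 Y17.618
G1 X0.000 Y0.000
; layer 2
G0 Z3.292
G0 X0.000 Y0.000
G1 X11.529 Y0.000
G1 X11.529 Y17.618
G1 X0.000 Y17.618
G1 X0.000 Y0.000
; layer 3
G0 Z4.939
G0 X0.000 Y0.000
G1 X11.529 Y0.000
G1 X11.529 Y17.618
G1 X0.000 Y17.618
G1 X0.000 Y0.000
; layer 4
G0 Z6.585
G0 X0.000 Y0.000
G1 X11.529 Y0.000
G1 X11.529 Y17.618
G1 X0.000 Y17.618
G1 X0.000 Y0.000
; layer 5
G0 Z8.231
G0 X0.000 Y0.000
G1 X11.529 Y0.000
G1 X11.529 Y17.618
G1 X0.000 Y17.618
G1 X0.000 Y0.000
; layer 6
G0 Z9.877
G0 X0.000 Y0.000
G1 X11.529 Y0.000
G1 X11.529 Y17.618
G1 X0.000 Y17.618
G1 X0.000 Y0.000
; layer 7
G0 Z11.524
G0 X0.000 Y0.000
G1 X11.529 Y0.000
G1 X11.529 Y17.618
G1 X0.000 Y17.618
G1 X0.000 Y0.000
; layer 8
G0 Z13.170
G0 X0.000 Y0.000
G1 X11.529 Y0.000
G1 X11.529 Y17.618
G1 X0.000 Y17.618
G1 X0.000 Y0.000
M2 ; end

The solid is a rectangular box, roughly 11.5 × 17.6 mm footprint and 13.2 mm tall. Slicing at Δz = 1.646 mm — 8 equal slices spanning the solid's height, so layer i sits at z = i·h/8 — gives 8 non-empty perimeters. Each is a 4-segment closed polygon; G0 lifts to the layer z and rapids to the start vertex, then G1 traces the edges.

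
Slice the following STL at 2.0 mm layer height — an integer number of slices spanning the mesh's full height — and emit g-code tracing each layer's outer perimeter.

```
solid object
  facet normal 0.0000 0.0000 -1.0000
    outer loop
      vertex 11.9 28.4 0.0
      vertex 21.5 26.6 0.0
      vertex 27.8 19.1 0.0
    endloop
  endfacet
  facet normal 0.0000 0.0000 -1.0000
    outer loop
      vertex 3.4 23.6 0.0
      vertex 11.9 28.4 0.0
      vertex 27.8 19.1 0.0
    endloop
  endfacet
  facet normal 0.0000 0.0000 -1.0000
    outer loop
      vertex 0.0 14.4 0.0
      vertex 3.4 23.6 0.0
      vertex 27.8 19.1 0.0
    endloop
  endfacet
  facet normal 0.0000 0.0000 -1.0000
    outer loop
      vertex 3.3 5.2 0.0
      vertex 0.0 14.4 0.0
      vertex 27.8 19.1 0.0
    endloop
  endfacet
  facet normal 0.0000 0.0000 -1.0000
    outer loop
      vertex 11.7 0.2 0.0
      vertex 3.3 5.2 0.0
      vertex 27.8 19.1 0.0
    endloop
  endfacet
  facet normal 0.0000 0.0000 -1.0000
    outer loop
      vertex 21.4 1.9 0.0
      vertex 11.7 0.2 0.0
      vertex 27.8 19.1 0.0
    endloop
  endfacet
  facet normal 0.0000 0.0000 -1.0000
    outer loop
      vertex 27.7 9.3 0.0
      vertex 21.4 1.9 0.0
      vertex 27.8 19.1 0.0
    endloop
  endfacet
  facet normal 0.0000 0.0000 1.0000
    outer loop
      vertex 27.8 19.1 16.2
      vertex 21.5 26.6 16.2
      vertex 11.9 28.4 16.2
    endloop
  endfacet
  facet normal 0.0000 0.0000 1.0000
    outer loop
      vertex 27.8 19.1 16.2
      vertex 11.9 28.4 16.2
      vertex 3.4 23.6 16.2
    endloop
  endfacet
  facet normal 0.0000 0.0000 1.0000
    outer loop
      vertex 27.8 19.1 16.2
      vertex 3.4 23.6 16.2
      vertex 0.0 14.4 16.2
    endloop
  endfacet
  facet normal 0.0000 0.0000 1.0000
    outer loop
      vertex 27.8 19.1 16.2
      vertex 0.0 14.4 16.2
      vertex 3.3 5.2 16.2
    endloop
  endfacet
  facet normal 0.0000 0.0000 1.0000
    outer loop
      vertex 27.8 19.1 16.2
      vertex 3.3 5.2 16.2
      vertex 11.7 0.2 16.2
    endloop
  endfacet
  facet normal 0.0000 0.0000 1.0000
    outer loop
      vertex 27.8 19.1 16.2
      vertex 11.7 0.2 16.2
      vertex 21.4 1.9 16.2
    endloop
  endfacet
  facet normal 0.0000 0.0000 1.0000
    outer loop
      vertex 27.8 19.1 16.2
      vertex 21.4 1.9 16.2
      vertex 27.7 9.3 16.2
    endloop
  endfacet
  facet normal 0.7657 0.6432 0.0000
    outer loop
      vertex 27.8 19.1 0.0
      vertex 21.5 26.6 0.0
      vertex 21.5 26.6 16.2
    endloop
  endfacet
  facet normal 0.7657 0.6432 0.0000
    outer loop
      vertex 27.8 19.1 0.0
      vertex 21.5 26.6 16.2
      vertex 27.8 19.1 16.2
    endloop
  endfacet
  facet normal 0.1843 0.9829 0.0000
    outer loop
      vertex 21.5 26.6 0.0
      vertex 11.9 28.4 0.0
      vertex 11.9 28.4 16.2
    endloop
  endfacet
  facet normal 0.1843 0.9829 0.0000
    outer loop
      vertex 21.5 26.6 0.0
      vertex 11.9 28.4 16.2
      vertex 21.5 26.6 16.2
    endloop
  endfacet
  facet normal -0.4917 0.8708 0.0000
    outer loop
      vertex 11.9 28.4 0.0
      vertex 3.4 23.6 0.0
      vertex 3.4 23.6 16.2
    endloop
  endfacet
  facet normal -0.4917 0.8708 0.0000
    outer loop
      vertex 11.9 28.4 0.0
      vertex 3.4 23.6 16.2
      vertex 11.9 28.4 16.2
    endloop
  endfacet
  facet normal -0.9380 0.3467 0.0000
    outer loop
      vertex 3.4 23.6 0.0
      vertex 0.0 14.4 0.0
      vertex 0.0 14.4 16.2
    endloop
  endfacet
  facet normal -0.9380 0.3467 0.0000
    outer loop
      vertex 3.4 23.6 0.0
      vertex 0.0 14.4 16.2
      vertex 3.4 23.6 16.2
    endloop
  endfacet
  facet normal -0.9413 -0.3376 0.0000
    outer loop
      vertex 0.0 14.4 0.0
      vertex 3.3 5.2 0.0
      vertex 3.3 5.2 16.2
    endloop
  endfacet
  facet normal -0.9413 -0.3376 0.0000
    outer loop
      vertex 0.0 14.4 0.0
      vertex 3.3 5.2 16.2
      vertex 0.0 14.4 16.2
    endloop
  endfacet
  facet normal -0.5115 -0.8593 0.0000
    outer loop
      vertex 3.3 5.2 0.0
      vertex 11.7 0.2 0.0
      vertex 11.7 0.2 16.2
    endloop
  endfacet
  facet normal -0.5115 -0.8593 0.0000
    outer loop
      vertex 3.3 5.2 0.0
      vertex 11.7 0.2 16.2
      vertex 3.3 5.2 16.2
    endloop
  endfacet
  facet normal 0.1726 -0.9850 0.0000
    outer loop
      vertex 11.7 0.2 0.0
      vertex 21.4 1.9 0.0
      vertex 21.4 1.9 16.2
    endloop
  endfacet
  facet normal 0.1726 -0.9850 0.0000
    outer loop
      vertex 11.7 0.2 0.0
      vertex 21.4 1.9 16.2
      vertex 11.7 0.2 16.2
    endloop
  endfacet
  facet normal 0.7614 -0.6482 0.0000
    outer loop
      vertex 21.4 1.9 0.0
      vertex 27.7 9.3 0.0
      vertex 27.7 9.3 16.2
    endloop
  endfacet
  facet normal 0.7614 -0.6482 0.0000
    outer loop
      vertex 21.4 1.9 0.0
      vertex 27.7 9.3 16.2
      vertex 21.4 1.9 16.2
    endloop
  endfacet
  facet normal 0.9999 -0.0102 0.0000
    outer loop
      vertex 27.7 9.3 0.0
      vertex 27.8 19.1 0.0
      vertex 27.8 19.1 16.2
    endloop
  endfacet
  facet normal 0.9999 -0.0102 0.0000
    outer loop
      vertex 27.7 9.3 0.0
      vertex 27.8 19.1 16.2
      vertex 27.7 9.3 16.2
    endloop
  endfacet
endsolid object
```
; perimeter-only toolpath
G21 ; units = mm
G90 ; absolute positioning
G28 ; home
; layer 1
G0 Z2.0
G0 X27.8 Y19.1
G1 X21.5 Y26.6
G1 X11.9 Y28.4
G1 X3.4 Y23.6
G1 X0.0 Y14.4
G1 X3.3 Y5.2
G1 X11.7 Y0.2
G1 X21.4 Y1.9
G1 X27.7 Y9.3
G1 X27.8 Y19.1
; layer 2
G0 Z4.0
G0 X27.8 Y19.1
G1 X21.5 Y26.6
G1 X11.9 Y28.4
G1 X3.4 Y23.6
G1 X0.0 Y14.4
G1 X3.3 Y5.2
G1 X11.7 Y0.2
G1 X21.4 Y1.9
G1 X27.7 Y9.3
G1 X27.8 Y19.1
; layer 3
G0 Z6.1
G0 X27.8 Y19.1
G1 X21.5 Y26.6
G1 X11.9 Y28.4
G1 X3.4 Y23.6
G1 X0.0 Y14.4
G1 X3.3 Y5.2
G1 X11.7 Y0.2
G1 X21.4 Y1.9
G1 X27.7 Y9.3
G1 X27.8 Y19.1
; layer 4
G0 Z8.1
G0 X27.8 Y19.1
G1 X21.5 Y26.6
G1 X11.9 Y28.4
G1 X3.4 Y23.6
G1 X0.0 Y14.4
G1 X3.3 Y5.2
G1 X11.7 Y0.2
G1 X21.4 Y1.9
G1 X27.7 Y9.3
G1 X27.8 Y19.1
; layer 5
G0 Z10.1
G0 X27.8 Y19.1
G1 X21.5 Y26.6
G1 X11.9 Y28.4
G1 X3.4 Y23.6
G1 X0.0 Y14.4
G1 X3.3 Y5.2
G1 X11.7 Y0.2
G1 X21.4 Y1.9
G1 X27.7 Y9.3
G1 X27.8 Y19.1
; layer 6
G0 Z12.1
G0 X27.8 Y19.1
G1 X21.5 Y26.6
G1 X11.9 Y28.4
G1 X3.4 Y23.6
G1 X0.0 Y14.4
G1 X3.3 Y5.2
G1 X11.7 Y0.2
G1 X21.4 Y1.9
G1 X27.7 Y9.3
G1 X27.8 Y19.1
; layer 7
G0 Z14.2
G0 X27.8 Y19.1
G1 X21.5 Y26.6
G1 X11.9 Y28.4
G1 X3.4 Y23.6
G1 X0.0 Y14.4
G1 X3.3 Y5.2
G1 X11.7 Y0.2
G1 X21.4 Y1.9
G1 X27.7 Y9.3
G1 X27.8 Y19.1
; layer 8
G0 Z16.2
G0 X27.8 Y19.1
G1 X21.5 Y26.6
G1 X11.9 Y28.4
G1 X3.4 Y23.6
G1 X0.0 Y14.4
G1 X3.3 Y5.2
G1 X11.7 Y0.2
G1 X21.4 Y1.9
G1 X27.7 Y9.3
G1 X27.8 Y19.1
M2 ; end

The solid is a regular 9-sided prism (a cylinder approximated with 9 flat sides), circumscribed radius ≈ 14.3 mm, height ≈ 16.2 mm. Slicing at Δz = 2.0 mm — 8 equal slices spanning the solid's height, so layer i sits at z = i·h/8 — gives 8 non-empty perimeters. Each is a 9-segment closed polygon; G0 lifts to the layer z and rapids to the start vertex, then G1 traces the edges.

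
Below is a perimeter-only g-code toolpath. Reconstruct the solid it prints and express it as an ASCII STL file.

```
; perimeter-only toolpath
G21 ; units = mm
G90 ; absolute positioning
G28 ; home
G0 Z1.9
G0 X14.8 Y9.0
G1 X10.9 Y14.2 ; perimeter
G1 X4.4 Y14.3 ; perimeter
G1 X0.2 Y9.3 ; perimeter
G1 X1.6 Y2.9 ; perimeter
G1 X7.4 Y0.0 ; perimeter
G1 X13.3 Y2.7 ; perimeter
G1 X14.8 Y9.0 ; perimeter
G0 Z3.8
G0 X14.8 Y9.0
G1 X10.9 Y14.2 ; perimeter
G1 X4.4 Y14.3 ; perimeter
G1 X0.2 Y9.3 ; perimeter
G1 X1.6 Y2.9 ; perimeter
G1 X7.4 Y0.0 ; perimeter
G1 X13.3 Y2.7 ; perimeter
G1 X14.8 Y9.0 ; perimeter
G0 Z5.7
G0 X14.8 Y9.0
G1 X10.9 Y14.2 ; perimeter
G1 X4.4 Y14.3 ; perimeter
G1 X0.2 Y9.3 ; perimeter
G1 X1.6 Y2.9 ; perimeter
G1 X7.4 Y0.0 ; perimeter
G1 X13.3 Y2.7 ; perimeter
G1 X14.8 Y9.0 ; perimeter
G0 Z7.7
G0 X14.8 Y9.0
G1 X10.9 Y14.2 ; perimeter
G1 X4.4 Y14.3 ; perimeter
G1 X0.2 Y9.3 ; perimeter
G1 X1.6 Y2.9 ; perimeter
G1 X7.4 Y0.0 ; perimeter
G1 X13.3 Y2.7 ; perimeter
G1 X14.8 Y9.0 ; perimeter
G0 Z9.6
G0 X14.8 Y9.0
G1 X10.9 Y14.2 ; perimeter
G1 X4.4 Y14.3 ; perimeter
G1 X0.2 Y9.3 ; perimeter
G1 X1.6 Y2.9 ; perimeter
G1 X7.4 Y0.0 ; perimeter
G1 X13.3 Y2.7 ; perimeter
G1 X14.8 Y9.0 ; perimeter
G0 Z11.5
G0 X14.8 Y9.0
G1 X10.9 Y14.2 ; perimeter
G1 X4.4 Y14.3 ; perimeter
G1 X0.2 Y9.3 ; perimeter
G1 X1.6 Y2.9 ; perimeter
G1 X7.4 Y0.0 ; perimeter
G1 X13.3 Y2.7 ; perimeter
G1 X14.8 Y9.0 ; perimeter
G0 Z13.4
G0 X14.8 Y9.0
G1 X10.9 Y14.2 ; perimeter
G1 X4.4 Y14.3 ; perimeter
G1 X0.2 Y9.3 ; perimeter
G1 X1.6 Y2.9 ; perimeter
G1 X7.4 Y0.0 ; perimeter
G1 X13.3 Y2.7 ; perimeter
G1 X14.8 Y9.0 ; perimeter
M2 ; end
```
solid part
  facet normal 0.0000 0.0000 -1.0000
    outer loop
      vertex 4.4 14.3 0.0
      vertex 10.9 14.2 0.0
      vertex 14.8 9.0 0.0
    endloop
  endfacet
  facet normal 0.0000 0.0000 -1.0000
    outer loop
      vertex 0.2 9.3 0.0
      vertex 4.4 14.3 0.0
      vertex 14.8 9.0 0.0
    endloop
  endfacet
  facet normal 0.0000 0.0000 -1.0000
    outer loop
      vertex 1.6 2.9 0.0
      vertex 0.2 9.3 0.0
      vertex 14.8 9.0 0.0
    endloop
  endfacet
  facet normal 0.0000 0.0000 -1.0000
    outer loop
      vertex 7.4 0.0 0.0
      vertex 1.6 2.9 0.0
      vertex 14.8 9.0 0.0
    endloop
  endfacet
  facet normal 0.0000 0.0000 -1.0000
    outer loop
      vertex 13.3 2.7 0.0
      vertex 7.4 0.0 0.0
      vertex 14.8 9.0 0.0
    endloop
  endfacet
  facet normal 0.0000 0.0000 1.0000
    outer loop
      vertex 14.8 9.0 13.4
      vertex 10.9 14.2 13.4
      vertex 4.4 14.3 13.4
    endloop
  endfacet
  facet normal 0.0000 0.0000 1.0000
    outer loop
      vertex 14.8 9.0 13.4
      vertex 4.4 14.3 13.4
      vertex 0.2 9.3 13.4
    endloop
  endfacet
  facet normal 0.0000 0.0000 1.0000
    outer loop
      vertex 14.8 9.0 13.4
      vertex 0.2 9.3 13.4
      vertex 1.6 2.9 13.4
    endloop
  endfacet
  facet normal 0.0000 0.0000 1.0000
    outer loop
      vertex 14.8 9.0 13.4
      vertex 1.6 2.9 13.4
      vertex 7.4 0.0 13.4
    endloop
  endfacet
  facet normal 0.0000 0.0000 1.0000
    outer loop
      vertex 14.8 9.0 13.4
      vertex 7.4 0.0 13.4
      vertex 13.3 2.7 13.4
    endloop
  endfacet
  facet normal 0.8000 0.6000 0.0000
    outer loop
      vertex 14.8 9.0 0.0
      vertex 10.9 14.2 0.0
      vertex 10.9 14.2 13.4
    endloop
  endfacet
  facet normal 0.8000 0.6000 0.0000
    outer loop
      vertex 14.8 9.0 0.0
      vertex 10.9 14.2 13.4
      vertex 14.8 9.0 13.4
    endloop
  endfacet
  facet normal 0.0154 0.9999 0.0000
    outer loop
      vertex 10.9 14.2 0.0
      vertex 4.4 14.3 0.0
      vertex 4.4 14.3 13.4
    endloop
  endfacet
  facet normal 0.0154 0.9999 0.0000
    outer loop
      vertex 10.9 14.2 0.0
      vertex 4.4 14.3 13.4
      vertex 10.9 14.2 13.4
    endloop
  endfacet
  facet normal -0.7657 0.6432 0.0000
    outer loop
      vertex 4.4 14.3 0.0
      vertex 0.2 9.3 0.0
      vertex 0.2 9.3 13.4
    endloop
  endfacet
  facet normal -0.7657 0.6432 0.0000
    outer loop
      vertex 4.4 14.3 0.0
      vertex 0.2 9.3 13.4
      vertex 4.4 14.3 13.4
    endloop
  endfacet
  facet normal -0.9769 -0.2137 0.0000
    outer loop
      vertex 0.2 9.3 0.0
      vertex 1.6 2.9 0.0
      vertex 1.6 2.9 13.4
    endloop
  endfacet
  facet normal -0.9769 -0.2137 0.0000
    outer loop
      vertex 0.2 9.3 0.0
      vertex 1.6 2.9 13.4
      vertex 0.2 9.3 13.4
    endloop
  endfacet
  facet normal -0.4472 -0.8944 0.0000
    outer loop
      vertex 1.6 2.9 0.0
      vertex 7.4 0.0 0.0
      vertex 7.4 0.0 13.4
    endloop
  endfacet
  facet normal -0.4472 -0.8944 0.0000
    outer loop
      vertex 1.6 2.9 0.0
      vertex 7.4 0.0 13.4
      vertex 1.6 2.9 13.4
    endloop
  endfacet
  facet normal 0.4161 -0.9093 0.0000
    outer loop
      vertex 7.4 0.0 0.0
      vertex 13.3 2.7 0.0
      vertex 13.3 2.7 13.4
    endloop
  endfacet
  facet normal 0.4161 -0.9093 0.0000
    outer loop
      vertex 7.4 0.0 0.0
      vertex 13.3 2.7 13.4
      vertex 7.4 0.0 13.4
    endloop
  endfacet
  facet normal 0.9728 -0.2316 0.0000
    outer loop
      vertex 13.3 2.7 0.0
      vertex 14.8 9.0 0.0
      vertex 14.8 9.0 13.4
    endloop
  endfacet
  facet normal 0.9728 -0.2316 0.0000
    outer loop
      vertex 13.3 2.7 0.0
      vertex 14.8 9.0 13.4
      vertex 13.3 2.7 13.4
    endloop
  endfacet
endsolid part

The G0 Z moves step by Δz≈1.9 mm. Every layer's G1 loop is the same polygon, so the solid is a straight extrusion of it from z=0 to z≈13.4. Closing with flat bottom and top caps and triangulating gives 24 facets — a regular 7-sided prism (a cylinder approximated with 7 flat sides), circumscribed radius ≈ 7.5 mm, height ≈ 13.4 mm.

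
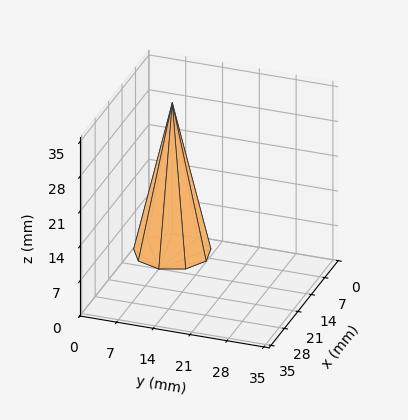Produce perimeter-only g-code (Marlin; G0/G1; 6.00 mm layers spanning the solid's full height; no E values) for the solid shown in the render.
Reading the render: the shape is a regular 9-sided pyramid, base circumscribed radius ≈ 7 mm, apex at z ≈ 30 mm (dimensions read to the nearest mm from the axis ticks). For the g-code, the solid's height is divided into equal slices at the stated Δz and each level perimeter traced with G1 moves after a G0 lift.

; perimeter-only toolpath
G21 ; units = mm
G90 ; absolute positioning
G28 ; home
; layer 1
G0 Z6.00
G0 X12.60 Y7.00
G1 X11.29 Y10.60
G1 X7.98 Y12.51
G1 X4.20 Y11.85
G1 X1.74 Y8.91
G1 X1.74 Y5.09
G1 X4.20 Y2.15
G1 X7.98 Y1.49
G1 X11.29 Y3.40
G1 X12.60 Y7.00
; layer 2
G0 Z12.00
G0 X11.20 Y7.00
G1 X10.22 Y9.70
G1 X7.73 Y11.13
G1 X4.90 Y10.64
G1 X3.05 Y8.43
G1 X3.05 Y5.57
G1 X4.90 Y3.36
G1 X7.73 Y2.87
G1 X10.22 Y4.30
G1 X11.20 Y7.00
; layer 3
G0 Z18.00
G0 X9.80 Y7.00
G1 X9.14 Y8.80
G1 X7.49 Y9.76
G1 X5.60 Y9.42
G1 X4.37 Y7.96
G1 X4.37 Y6.04
G1 X5.60 Y4.58
G1 X7.49 Y4.24
G1 X9.14 Y5.20
G1 X9.80 Y7.00
; layer 4
G0 Z24.00
G0 X8.40 Y7.00
G1 X8.07 Y7.90
G1 X7.24 Y8.38
G1 X6.30 Y8.21
G1 X5.68 Y7.48
G1 X5.68 Y6.52
G1 X6.30 Y5.79
G1 X7.24 Y5.62
G1 X8.07 Y6.10
G1 X8.40 Y7.00
M2 ; end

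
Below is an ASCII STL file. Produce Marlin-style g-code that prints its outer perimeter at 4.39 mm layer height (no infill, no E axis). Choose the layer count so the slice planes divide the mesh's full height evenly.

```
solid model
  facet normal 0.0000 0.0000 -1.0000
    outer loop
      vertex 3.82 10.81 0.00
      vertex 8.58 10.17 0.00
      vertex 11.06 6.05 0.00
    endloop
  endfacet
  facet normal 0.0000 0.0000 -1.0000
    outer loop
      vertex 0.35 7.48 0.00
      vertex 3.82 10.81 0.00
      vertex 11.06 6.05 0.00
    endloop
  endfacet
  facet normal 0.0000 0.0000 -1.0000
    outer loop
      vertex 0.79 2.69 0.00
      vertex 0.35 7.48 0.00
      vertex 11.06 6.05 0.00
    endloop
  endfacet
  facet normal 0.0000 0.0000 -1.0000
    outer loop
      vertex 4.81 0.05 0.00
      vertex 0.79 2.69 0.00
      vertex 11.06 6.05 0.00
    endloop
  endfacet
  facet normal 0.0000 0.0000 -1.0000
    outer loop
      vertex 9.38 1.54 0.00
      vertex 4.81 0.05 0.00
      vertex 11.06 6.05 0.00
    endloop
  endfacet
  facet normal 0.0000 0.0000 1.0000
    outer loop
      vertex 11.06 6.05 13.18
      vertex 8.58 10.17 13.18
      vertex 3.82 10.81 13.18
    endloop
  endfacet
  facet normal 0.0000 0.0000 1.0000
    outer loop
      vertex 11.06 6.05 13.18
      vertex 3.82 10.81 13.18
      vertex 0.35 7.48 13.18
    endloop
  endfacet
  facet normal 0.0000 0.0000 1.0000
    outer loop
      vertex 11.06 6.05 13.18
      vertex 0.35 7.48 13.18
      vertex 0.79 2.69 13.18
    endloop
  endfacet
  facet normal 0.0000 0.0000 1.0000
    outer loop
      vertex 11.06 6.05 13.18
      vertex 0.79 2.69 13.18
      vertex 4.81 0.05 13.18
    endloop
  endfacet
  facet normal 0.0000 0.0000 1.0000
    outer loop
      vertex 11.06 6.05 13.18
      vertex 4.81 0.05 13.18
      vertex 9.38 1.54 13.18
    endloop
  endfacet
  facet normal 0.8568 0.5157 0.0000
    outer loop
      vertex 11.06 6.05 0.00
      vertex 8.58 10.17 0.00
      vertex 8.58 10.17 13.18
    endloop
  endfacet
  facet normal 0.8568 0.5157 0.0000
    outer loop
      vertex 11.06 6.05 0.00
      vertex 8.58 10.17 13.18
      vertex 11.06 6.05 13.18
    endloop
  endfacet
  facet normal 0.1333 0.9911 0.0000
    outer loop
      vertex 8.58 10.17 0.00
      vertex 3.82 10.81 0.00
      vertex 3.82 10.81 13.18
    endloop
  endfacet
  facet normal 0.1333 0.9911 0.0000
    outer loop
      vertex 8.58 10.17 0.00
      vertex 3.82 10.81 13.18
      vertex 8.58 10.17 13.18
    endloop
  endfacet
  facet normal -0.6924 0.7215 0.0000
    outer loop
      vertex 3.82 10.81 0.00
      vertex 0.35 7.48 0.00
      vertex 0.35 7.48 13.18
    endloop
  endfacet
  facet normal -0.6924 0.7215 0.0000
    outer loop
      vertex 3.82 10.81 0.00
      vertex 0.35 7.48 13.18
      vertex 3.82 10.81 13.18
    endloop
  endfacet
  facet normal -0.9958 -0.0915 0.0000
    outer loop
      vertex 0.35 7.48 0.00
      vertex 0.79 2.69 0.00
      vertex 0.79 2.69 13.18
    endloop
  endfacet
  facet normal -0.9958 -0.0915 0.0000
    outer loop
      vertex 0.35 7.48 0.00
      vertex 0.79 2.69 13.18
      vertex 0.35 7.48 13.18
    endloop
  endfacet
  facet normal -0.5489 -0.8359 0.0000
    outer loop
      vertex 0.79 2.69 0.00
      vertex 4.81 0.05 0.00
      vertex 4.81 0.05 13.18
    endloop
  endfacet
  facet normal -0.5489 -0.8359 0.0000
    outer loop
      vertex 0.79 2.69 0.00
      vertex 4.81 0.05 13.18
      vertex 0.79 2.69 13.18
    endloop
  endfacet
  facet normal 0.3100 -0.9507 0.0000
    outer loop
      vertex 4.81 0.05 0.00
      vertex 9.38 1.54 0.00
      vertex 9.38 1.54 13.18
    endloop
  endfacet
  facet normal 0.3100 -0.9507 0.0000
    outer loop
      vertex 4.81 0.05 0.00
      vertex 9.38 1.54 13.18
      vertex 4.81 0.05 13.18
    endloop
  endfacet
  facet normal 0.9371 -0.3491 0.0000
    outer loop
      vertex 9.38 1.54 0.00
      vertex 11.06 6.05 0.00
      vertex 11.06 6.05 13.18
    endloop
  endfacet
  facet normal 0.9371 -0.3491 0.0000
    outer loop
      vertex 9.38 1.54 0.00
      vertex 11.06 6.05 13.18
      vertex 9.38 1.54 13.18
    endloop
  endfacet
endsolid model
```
; perimeter-only toolpath
G21 ; units = mm
G90 ; absolute positioning
G28 ; home
; layer 1
G0 Z4.39
G0 X11.06 Y6.05
G1 X8.58 Y10.17
G1 X3.82 Y10.81
G1 X0.35 Y7.48
G1 X0.79 Y2.69
G1 X4.81 Y0.05
G1 X9.38 Y1.54
G1 X11.06 Y6.05
; layer 2
G0 Z8.79
G0 X11.06 Y6.05
G1 X8.58 Y10.17
G1 X3.82 Y10.81
G1 X0.35 Y7.48
G1 X0.79 Y2.69
G1 X4.81 Y0.05
G1 X9.38 Y1.54
G1 X11.06 Y6.05
; layer 3
G0 Z13.18
G0 X11.06 Y6.05
G1 X8.58 Y10.17
G1 X3.82 Y10.81
G1 X0.35 Y7.48
G1 X0.79 Y2.69
G1 X4.81 Y0.05
G1 X9.38 Y1.54
G1 X11.06 Y6.05
M2 ; end

The solid is a regular 7-sided prism (a cylinder approximated with 7 flat sides), circumscribed radius ≈ 5.54 mm, height ≈ 13.2 mm. Slicing at Δz = 4.39 mm — 3 equal slices spanning the solid's height, so layer i sits at z = i·h/3 — gives 3 non-empty perimeters. Each is a 7-segment closed polygon; G0 lifts to the layer z and rapids to the start vertex, then G1 traces the edges.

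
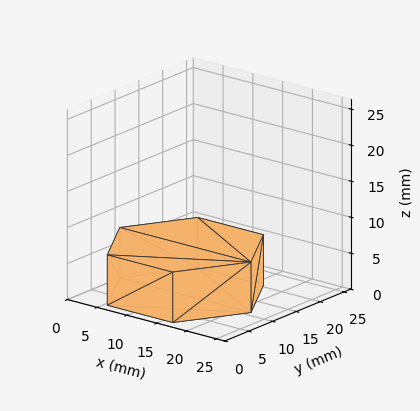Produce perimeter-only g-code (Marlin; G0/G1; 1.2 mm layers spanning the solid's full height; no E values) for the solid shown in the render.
Reading the render: the shape is a regular 6-sided prism (a cylinder approximated with 6 flat sides), circumscribed radius ≈ 11 mm, height ≈ 7 mm (dimensions read to the nearest mm from the axis ticks). For the g-code, the solid's height is divided into equal slices at the stated Δz and each level perimeter traced with G1 moves after a G0 lift.

; perimeter-only toolpath
G21 ; units = mm
G90 ; absolute positioning
G28 ; home
; layer 1
G0 Z1.2
G0 X22.0 Y11.0
G1 X16.5 Y20.5
G1 X5.5 Y20.5
G1 X0.0 Y11.0
G1 X5.5 Y1.5
G1 X16.5 Y1.5
G1 X22.0 Y11.0
; layer 2
G0 Z2.3
G0 X22.0 Y11.0
G1 X16.5 Y20.5
G1 X5.5 Y20.5
G1 X0.0 Y11.0
G1 X5.5 Y1.5
G1 X16.5 Y1.5
G1 X22.0 Y11.0
; layer 3
G0 Z3.5
G0 X22.0 Y11.0
G1 X16.5 Y20.5
G1 X5.5 Y20.5
G1 X0.0 Y11.0
G1 X5.5 Y1.5
G1 X16.5 Y1.5
G1 X22.0 Y11.0
; layer 4
G0 Z4.7
G0 X22.0 Y11.0
G1 X16.5 Y20.5
G1 X5.5 Y20.5
G1 X0.0 Y11.0
G1 X5.5 Y1.5
G1 X16.5 Y1.5
G1 X22.0 Y11.0
; layer 5
G0 Z5.8
G0 X22.0 Y11.0
G1 X16.5 Y20.5
G1 X5.5 Y20.5
G1 X0.0 Y11.0
G1 X5.5 Y1.5
G1 X16.5 Y1.5
G1 X22.0 Y11.0
; layer 6
G0 Z7.0
G0 X22.0 Y11.0
G1 X16.5 Y20.5
G1 X5.5 Y20.5
G1 X0.0 Y11.0
G1 X5.5 Y1.5
G1 X16.5 Y1.5
G1 X22.0 Y11.0
M2 ; end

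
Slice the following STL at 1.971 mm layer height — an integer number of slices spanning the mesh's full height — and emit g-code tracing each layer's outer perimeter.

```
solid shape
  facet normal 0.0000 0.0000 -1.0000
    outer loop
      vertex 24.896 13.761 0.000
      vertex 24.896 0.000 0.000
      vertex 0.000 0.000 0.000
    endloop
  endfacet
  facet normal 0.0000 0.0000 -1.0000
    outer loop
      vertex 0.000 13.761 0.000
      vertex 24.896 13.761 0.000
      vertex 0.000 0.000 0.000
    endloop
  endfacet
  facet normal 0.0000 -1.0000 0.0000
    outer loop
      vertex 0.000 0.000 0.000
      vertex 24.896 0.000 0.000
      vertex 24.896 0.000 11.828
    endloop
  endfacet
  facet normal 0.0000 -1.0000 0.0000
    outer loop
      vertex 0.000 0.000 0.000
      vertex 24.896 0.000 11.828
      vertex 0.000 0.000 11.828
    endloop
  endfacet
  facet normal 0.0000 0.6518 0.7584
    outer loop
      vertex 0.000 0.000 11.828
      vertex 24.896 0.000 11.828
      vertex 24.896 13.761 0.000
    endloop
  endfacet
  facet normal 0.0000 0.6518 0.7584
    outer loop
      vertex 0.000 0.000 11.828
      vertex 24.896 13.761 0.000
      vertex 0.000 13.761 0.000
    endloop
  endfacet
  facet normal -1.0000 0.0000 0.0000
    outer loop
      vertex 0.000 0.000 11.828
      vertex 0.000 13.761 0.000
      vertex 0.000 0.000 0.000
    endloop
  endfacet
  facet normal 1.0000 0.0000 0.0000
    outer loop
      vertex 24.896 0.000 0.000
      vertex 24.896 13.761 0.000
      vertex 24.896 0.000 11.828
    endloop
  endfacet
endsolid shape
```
; perimeter-only toolpath
G21 ; units = mm
G90 ; absolute positioning
G28 ; home
; layer 1
G0 Z1.971
G0 X0.000 Y0.000
G1 X24.896 Y0.000
G1 X24.896 Y11.467
G1 X0.000 Y11.467
G1 X0.000 Y0.000
; layer 2
G0 Z3.943
G0 X0.000 Y0.000
G1 X24.896 Y0.000
G1 X24.896 Y9.174
G1 X0.000 Y9.174
G1 X0.000 Y0.000
; layer 3
G0 Z5.914
G0 X0.000 Y0.000
G1 X24.896 Y0.000
G1 X24.896 Y6.880
G1 X0.000 Y6.880
G1 X0.000 Y0.000
; layer 4
G0 Z7.885
G0 X0.000 Y0.000
G1 X24.896 Y0.000
G1 X24.896 Y4.587
G1 X0.000 Y4.587
G1 X0.000 Y0.000
; layer 5
G0 Z9.857
G0 X0.000 Y0.000
G1 X24.896 Y0.000
G1 X24.896 Y2.294
G1 X0.000 Y2.294
G1 X0.000 Y0.000
M2 ; end

The solid is a wedge (ramp): 24.9 × 13.8 mm base, rising to 11.8 mm along the y=0 edge and sloping linearly to z=0 at y=13.8. Slicing at Δz = 1.971 mm — 6 equal slices spanning the solid's height, so layer i sits at z = i·h/6 — gives 5 non-empty perimeters. Each is a 4-segment closed polygon; G0 lifts to the layer z and rapids to the start vertex, then G1 traces the edges. The cross-section shrinks linearly with z (the slice at the apex is degenerate and omitted).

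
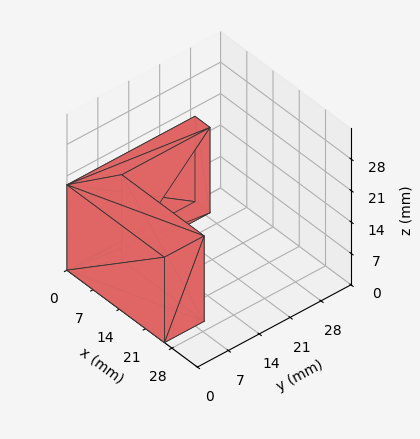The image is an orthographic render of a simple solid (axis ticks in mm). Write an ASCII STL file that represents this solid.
Reading the render: the shape is an L-shaped prism: outer 26 × 29 mm, arm thicknesses ≈ 9 mm (horizontal) and 4 mm (vertical), extruded 19 mm in z (dimensions read to the nearest mm from the axis ticks). For the STL, each face is triangulated and given an outward normal.

solid part
  facet normal 0.0000 0.0000 -1.0000
    outer loop
      vertex 26.000 9.000 0.000
      vertex 26.000 0.000 0.000
      vertex 0.000 0.000 0.000
    endloop
  endfacet
  facet normal 0.0000 0.0000 -1.0000
    outer loop
      vertex 4.000 9.000 0.000
      vertex 26.000 9.000 0.000
      vertex 0.000 0.000 0.000
    endloop
  endfacet
  facet normal 0.0000 0.0000 -1.0000
    outer loop
      vertex 4.000 29.000 0.000
      vertex 4.000 9.000 0.000
      vertex 0.000 0.000 0.000
    endloop
  endfacet
  facet normal 0.0000 0.0000 -1.0000
    outer loop
      vertex 0.000 29.000 0.000
      vertex 4.000 29.000 0.000
      vertex 0.000 0.000 0.000
    endloop
  endfacet
  facet normal 0.0000 0.0000 1.0000
    outer loop
      vertex 0.000 0.000 19.000
      vertex 26.000 0.000 19.000
      vertex 26.000 9.000 19.000
    endloop
  endfacet
  facet normal 0.0000 0.0000 1.0000
    outer loop
      vertex 0.000 0.000 19.000
      vertex 26.000 9.000 19.000
      vertex 4.000 9.000 19.000
    endloop
  endfacet
  facet normal 0.0000 0.0000 1.0000
    outer loop
      vertex 0.000 0.000 19.000
      vertex 4.000 9.000 19.000
      vertex 4.000 29.000 19.000
    endloop
  endfacet
  facet normal 0.0000 0.0000 1.0000
    outer loop
      vertex 0.000 0.000 19.000
      vertex 4.000 29.000 19.000
      vertex 0.000 29.000 19.000
    endloop
  endfacet
  facet normal 0.0000 -1.0000 0.0000
    outer loop
      vertex 0.000 0.000 0.000
      vertex 26.000 0.000 0.000
      vertex 26.000 0.000 19.000
    endloop
  endfacet
  facet normal 0.0000 -1.0000 0.0000
    outer loop
      vertex 0.000 0.000 0.000
      vertex 26.000 0.000 19.000
      vertex 0.000 0.000 19.000
    endloop
  endfacet
  facet normal 1.0000 0.0000 0.0000
    outer loop
      vertex 26.000 0.000 0.000
      vertex 26.000 9.000 0.000
      vertex 26.000 9.000 19.000
    endloop
  endfacet
  facet normal 1.0000 0.0000 0.0000
    outer loop
      vertex 26.000 0.000 0.000
      vertex 26.000 9.000 19.000
      vertex 26.000 0.000 19.000
    endloop
  endfacet
  facet normal 0.0000 1.0000 0.0000
    outer loop
      vertex 26.000 9.000 0.000
      vertex 4.000 9.000 0.000
      vertex 4.000 9.000 19.000
    endloop
  endfacet
  facet normal 0.0000 1.0000 0.0000
    outer loop
      vertex 26.000 9.000 0.000
      vertex 4.000 9.000 19.000
      vertex 26.000 9.000 19.000
    endloop
  endfacet
  facet normal 1.0000 0.0000 0.0000
    outer loop
      vertex 4.000 9.000 0.000
      vertex 4.000 29.000 0.000
      vertex 4.000 29.000 19.000
    endloop
  endfacet
  facet normal 1.0000 0.0000 0.0000
    outer loop
      vertex 4.000 9.000 0.000
      vertex 4.000 29.000 19.000
      vertex 4.000 9.000 19.000
    endloop
  endfacet
  facet normal 0.0000 1.0000 0.0000
    outer loop
      vertex 4.000 29.000 0.000
      vertex 0.000 29.000 0.000
      vertex 0.000 29.000 19.000
    endloop
  endfacet
  facet normal 0.0000 1.0000 0.0000
    outer loop
      vertex 4.000 29.000 0.000
      vertex 0.000 29.000 19.000
      vertex 4.000 29.000 19.000
    endloop
  endfacet
  facet normal -1.0000 0.0000 0.0000
    outer loop
      vertex 0.000 29.000 0.000
      vertex 0.000 0.000 0.000
      vertex 0.000 0.000 19.000
    endloop
  endfacet
  facet normal -1.0000 0.0000 0.0000
    outer loop
      vertex 0.000 29.000 0.000
      vertex 0.000 0.000 19.000
      vertex 0.000 29.000 19.000
    endloop
  endfacet
endsolid part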